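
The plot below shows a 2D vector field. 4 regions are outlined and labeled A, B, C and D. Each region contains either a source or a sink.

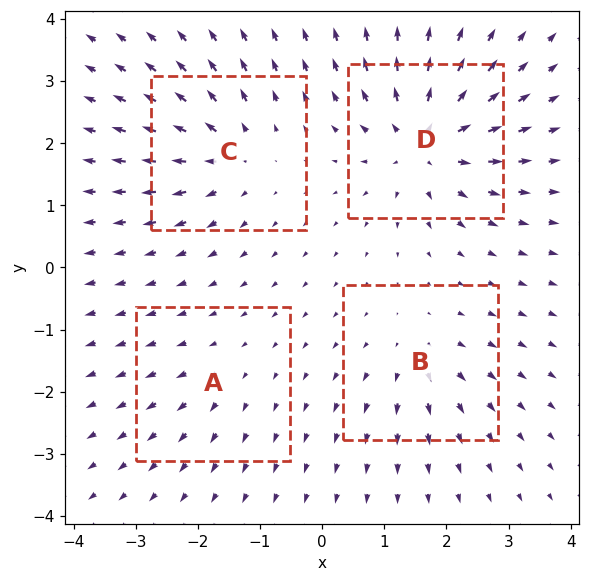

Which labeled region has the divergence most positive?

D

Divergence at each region's feature centre — A: about +2, B: about +4, C: about +6, D: about +9. Region D is most positive.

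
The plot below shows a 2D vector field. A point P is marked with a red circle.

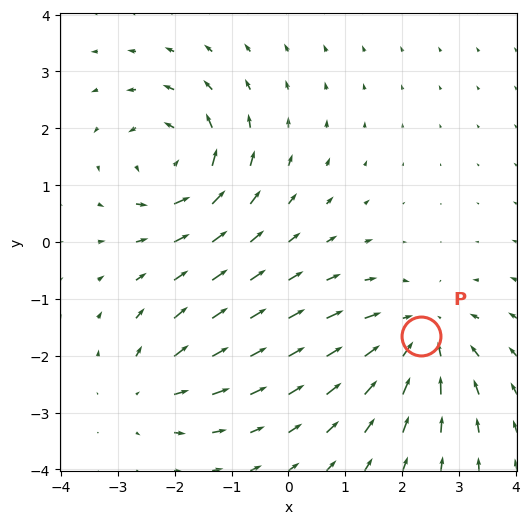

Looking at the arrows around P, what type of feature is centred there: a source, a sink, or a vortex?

At P (2.3, -1.6) the arrows converge inward. Divergence about -4, curl ≈0 — negative divergence with near-zero curl is a sink.

sink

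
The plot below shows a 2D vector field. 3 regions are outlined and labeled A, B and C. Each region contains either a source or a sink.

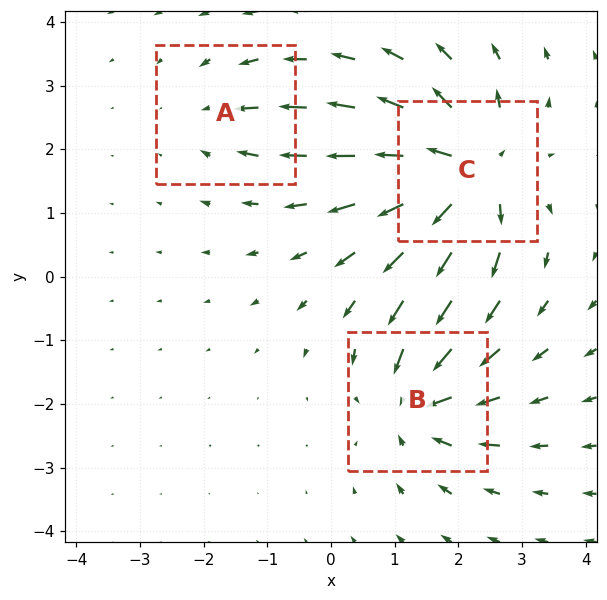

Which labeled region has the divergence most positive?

C

Divergence at each region's feature centre — A: about -2, B: about -4, C: about +6. Region C is most positive.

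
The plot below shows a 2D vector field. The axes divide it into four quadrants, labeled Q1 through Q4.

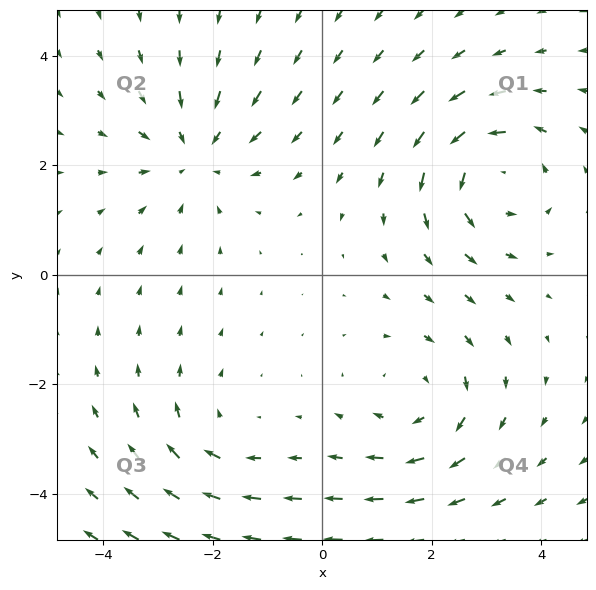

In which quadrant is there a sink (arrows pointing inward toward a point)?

Q2

The sink sits at approximately (-2.3, 2.2), which lies in quadrant Q2. The divergence there is about -3, negative as expected for a sink.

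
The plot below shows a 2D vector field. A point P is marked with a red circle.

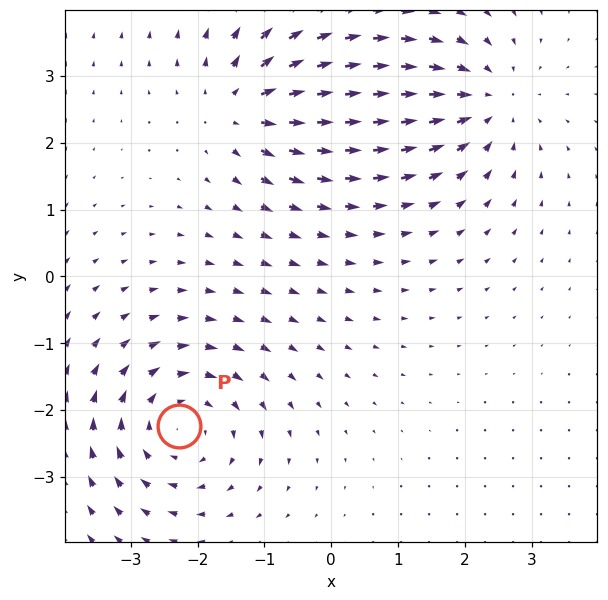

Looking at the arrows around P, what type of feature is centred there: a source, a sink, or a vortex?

At P (-2.3, -2.2) the arrows circulate clockwise. Divergence ≈0, curl about -3 — near-zero divergence with nonzero curl is a vortex.

vortex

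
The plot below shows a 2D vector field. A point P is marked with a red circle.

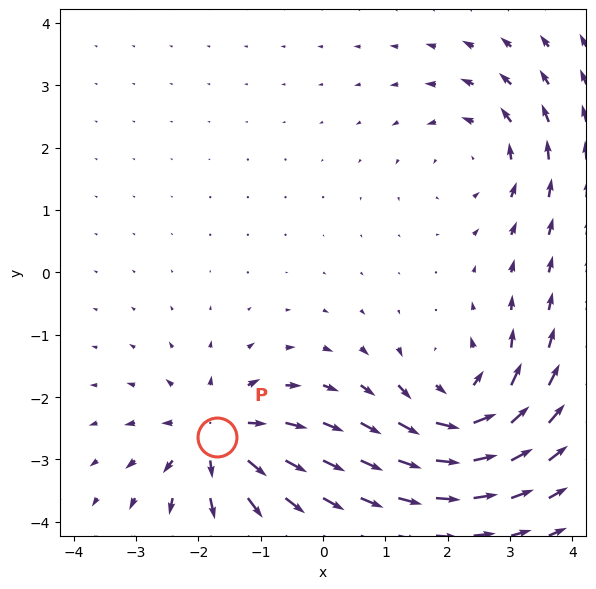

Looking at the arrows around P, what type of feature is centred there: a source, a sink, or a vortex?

source

At P (-1.7, -2.6) the arrows spread outward. Divergence about +6, curl ≈0 — positive divergence with near-zero curl is a source.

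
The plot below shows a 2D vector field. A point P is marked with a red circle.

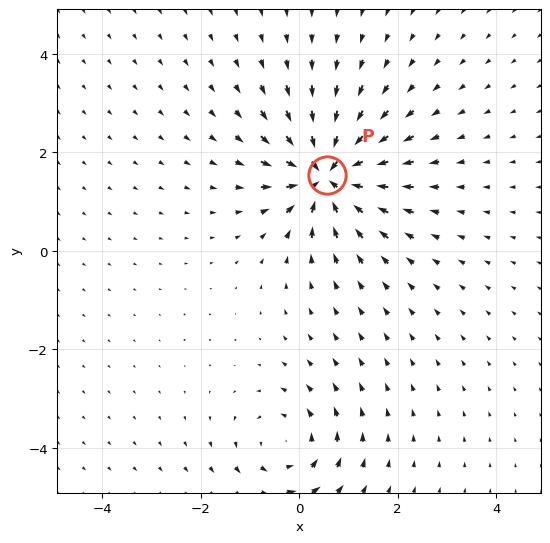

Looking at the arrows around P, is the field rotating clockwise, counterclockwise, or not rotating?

Near P at (0.6, 1.5) the arrows show no circulation. The curl there is ≈0.

not rotating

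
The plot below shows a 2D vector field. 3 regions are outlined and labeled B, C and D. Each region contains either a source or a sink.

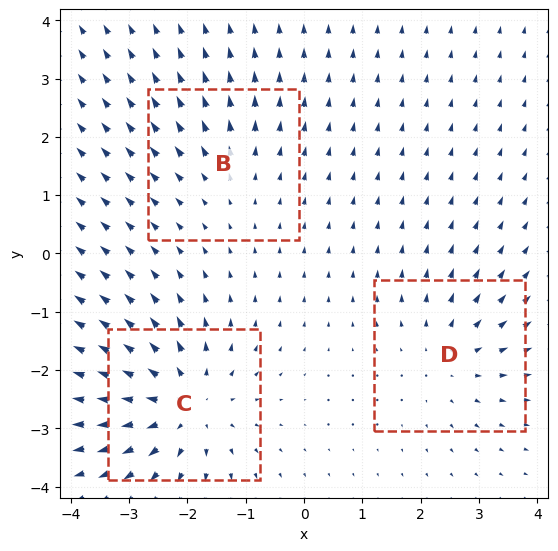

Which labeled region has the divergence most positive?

C

Divergence at each region's feature centre — B: about +2, C: about +5, D: about +3. Region C is most positive.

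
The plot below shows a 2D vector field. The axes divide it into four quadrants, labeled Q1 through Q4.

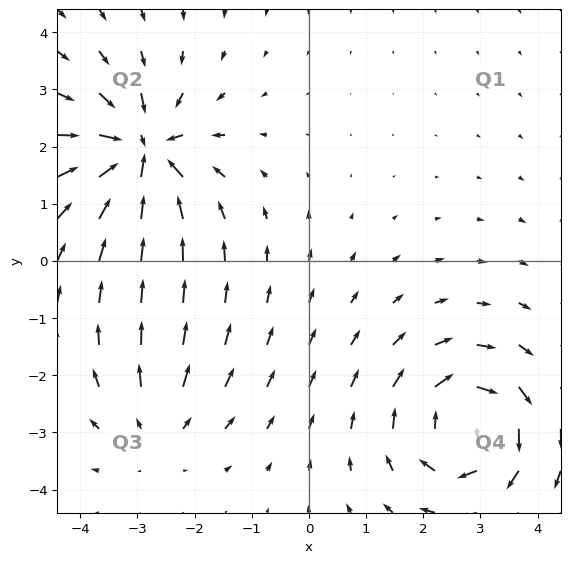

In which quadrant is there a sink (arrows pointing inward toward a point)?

The sink sits at approximately (-2.9, 1.9), which lies in quadrant Q2. The divergence there is about -7, negative as expected for a sink.

Q2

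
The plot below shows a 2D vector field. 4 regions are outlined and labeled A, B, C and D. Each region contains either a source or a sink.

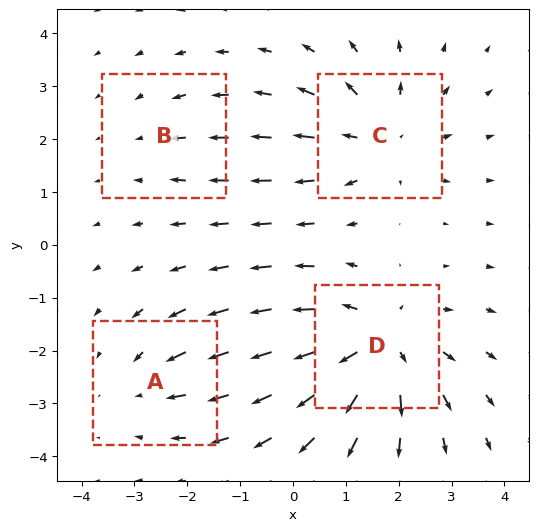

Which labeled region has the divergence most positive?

Divergence at each region's feature centre — A: about -3, B: about -2, C: about +4, D: about +6. Region D is most positive.

D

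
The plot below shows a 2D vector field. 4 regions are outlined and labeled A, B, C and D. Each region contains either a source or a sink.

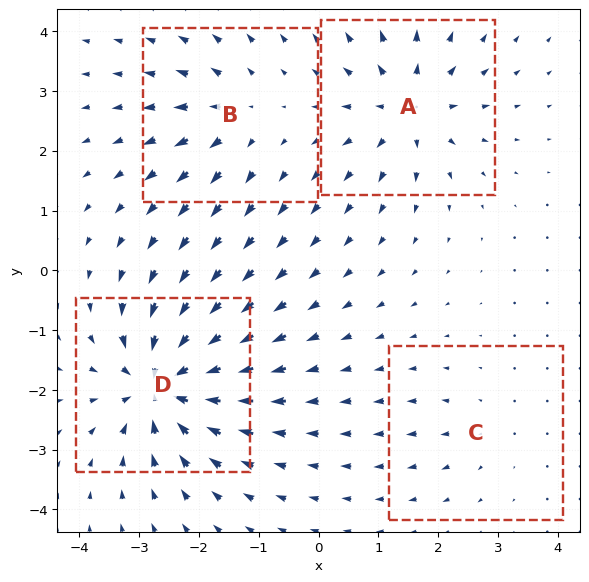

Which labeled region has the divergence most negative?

Divergence at each region's feature centre — A: about +6, B: about +4, C: about +2, D: about -9. Region D is most negative.

D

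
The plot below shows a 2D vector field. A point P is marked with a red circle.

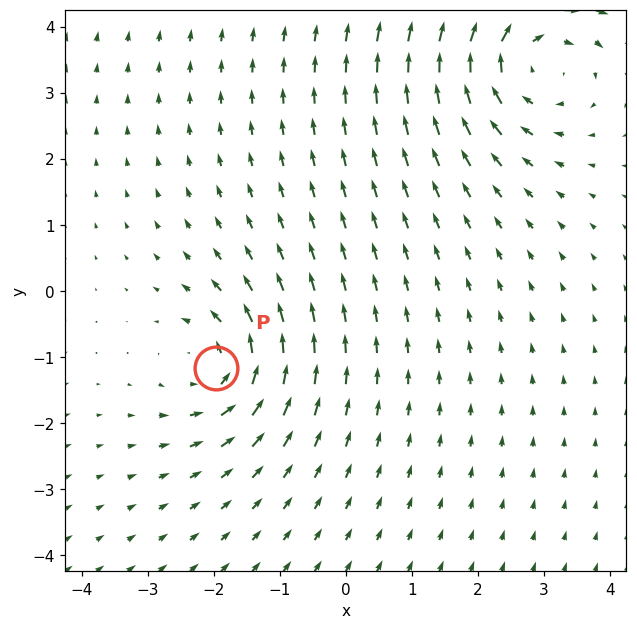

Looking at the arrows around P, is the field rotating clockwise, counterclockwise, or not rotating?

counterclockwise

Near P at (-2.0, -1.2) the arrows circulate counterclockwise. The curl (z-component) there is about +4; positive curl means counterclockwise rotation.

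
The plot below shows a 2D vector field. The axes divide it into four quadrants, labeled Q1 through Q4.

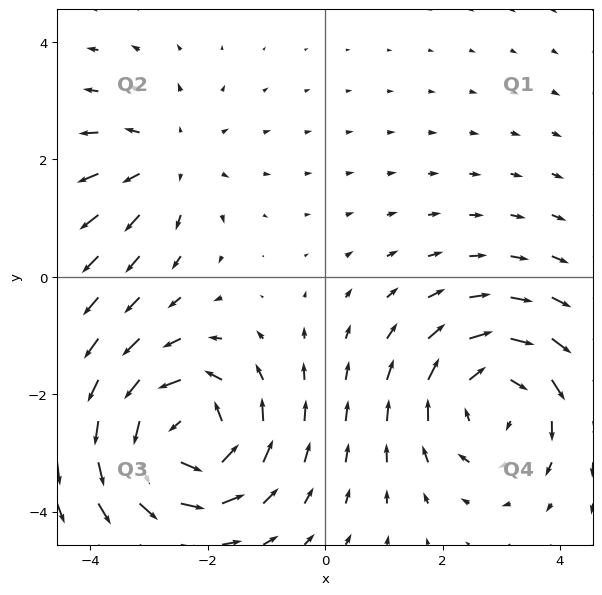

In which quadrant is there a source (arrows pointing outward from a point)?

Q2

The source sits at approximately (-2.7, 2.0), which lies in quadrant Q2. The divergence there is about +2, positive as expected for a source.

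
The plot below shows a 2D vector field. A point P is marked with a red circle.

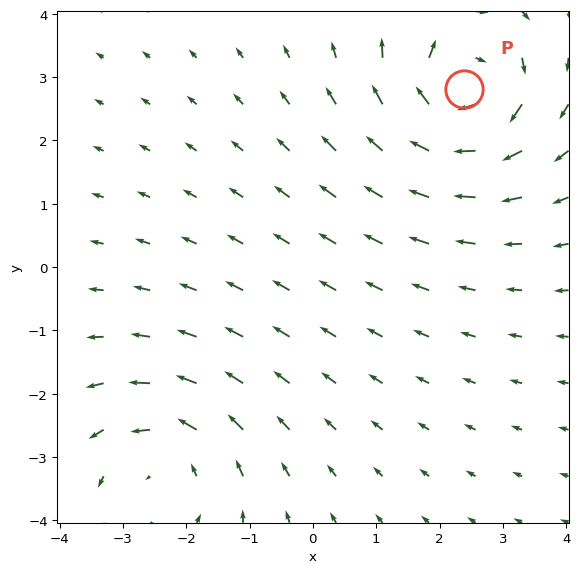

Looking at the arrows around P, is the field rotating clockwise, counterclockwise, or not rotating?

clockwise

Near P at (2.4, 2.8) the arrows circulate clockwise. The curl (z-component) there is about -5; negative curl means clockwise rotation.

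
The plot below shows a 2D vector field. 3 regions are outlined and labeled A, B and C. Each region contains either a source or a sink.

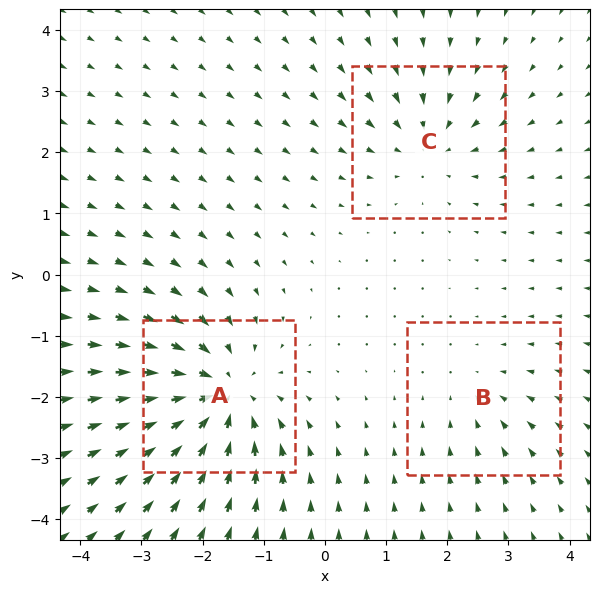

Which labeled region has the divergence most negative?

Divergence at each region's feature centre — A: about -5, B: about -2, C: about -3. Region A is most negative.

A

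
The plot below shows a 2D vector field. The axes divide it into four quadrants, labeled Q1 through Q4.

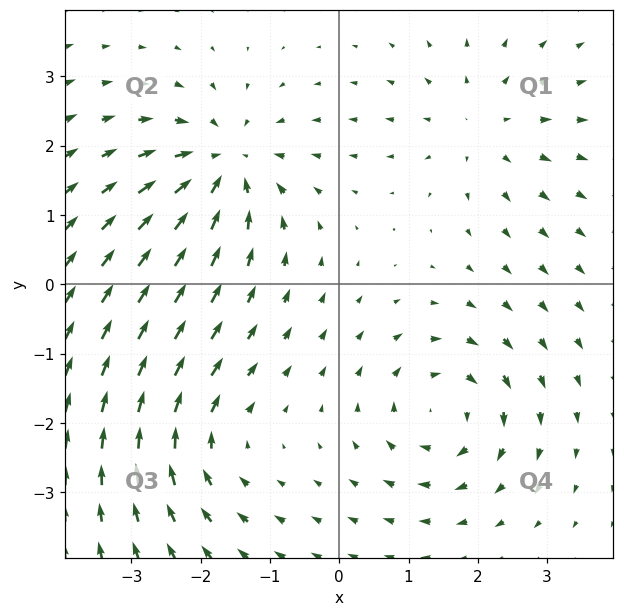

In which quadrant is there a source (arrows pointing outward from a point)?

The source sits at approximately (2.1, 2.3), which lies in quadrant Q1. The divergence there is about +3, positive as expected for a source.

Q1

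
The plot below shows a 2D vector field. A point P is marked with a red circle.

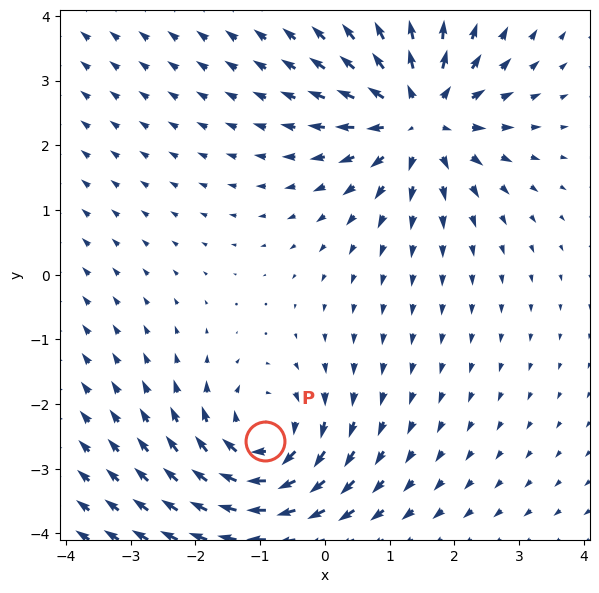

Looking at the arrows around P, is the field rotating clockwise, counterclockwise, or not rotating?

clockwise

Near P at (-0.9, -2.6) the arrows circulate clockwise. The curl (z-component) there is about -3; negative curl means clockwise rotation.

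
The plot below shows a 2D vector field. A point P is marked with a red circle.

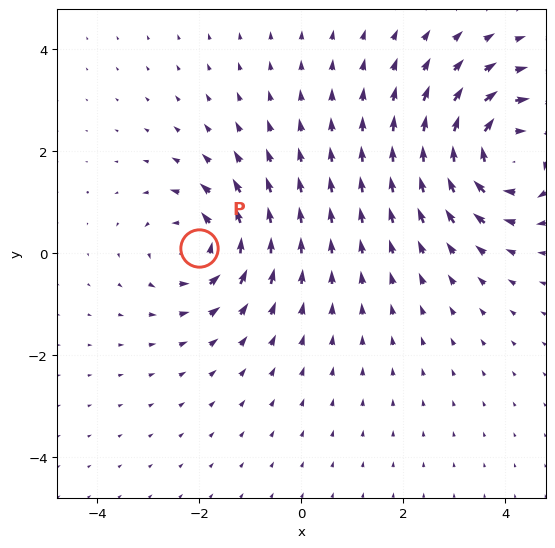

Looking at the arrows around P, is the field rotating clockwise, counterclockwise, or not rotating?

counterclockwise

Near P at (-2.0, 0.1) the arrows circulate counterclockwise. The curl (z-component) there is about +4; positive curl means counterclockwise rotation.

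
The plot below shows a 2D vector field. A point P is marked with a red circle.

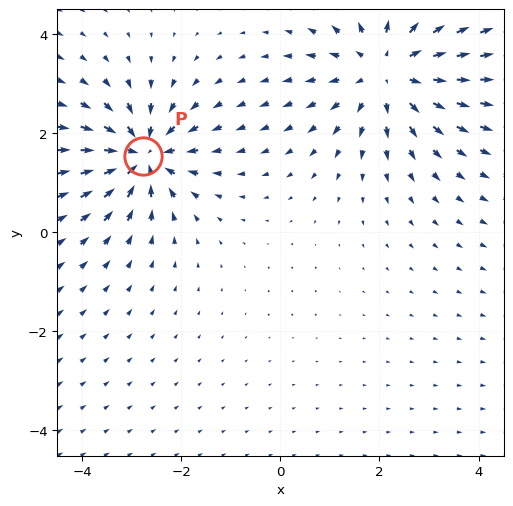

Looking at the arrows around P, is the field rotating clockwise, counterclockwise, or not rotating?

Near P at (-2.8, 1.5) the arrows show no circulation. The curl there is ≈0.

not rotating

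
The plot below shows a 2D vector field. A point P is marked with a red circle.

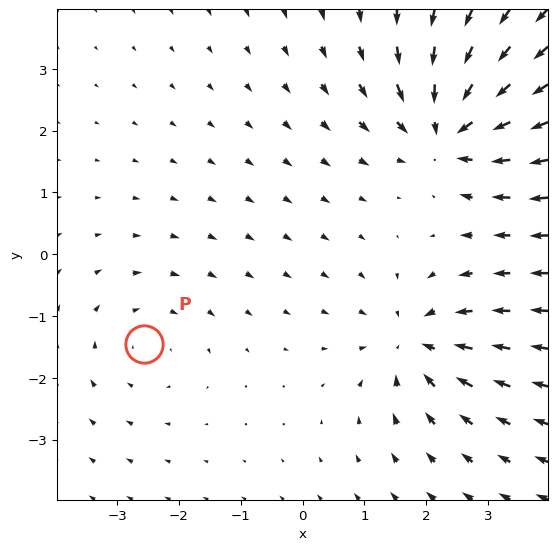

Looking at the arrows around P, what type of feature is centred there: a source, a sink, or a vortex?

At P (-2.6, -1.4) the arrows circulate clockwise. Divergence ≈0, curl about -2 — near-zero divergence with nonzero curl is a vortex.

vortex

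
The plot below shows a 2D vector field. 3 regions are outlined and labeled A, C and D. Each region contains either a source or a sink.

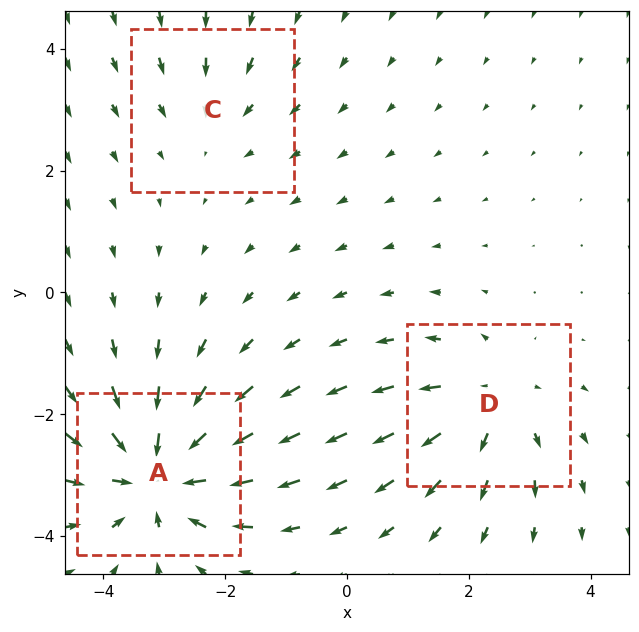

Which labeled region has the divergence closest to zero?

Divergence at each region's feature centre — A: about -5, C: about -2, D: about +3. Region C is closest to zero.

C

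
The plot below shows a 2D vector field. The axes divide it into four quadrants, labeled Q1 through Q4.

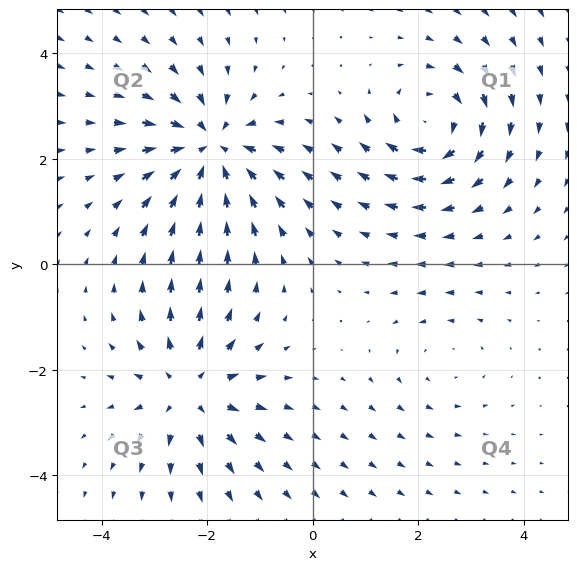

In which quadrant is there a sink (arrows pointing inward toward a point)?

The sink sits at approximately (-1.9, 2.2), which lies in quadrant Q2. The divergence there is about -6, negative as expected for a sink.

Q2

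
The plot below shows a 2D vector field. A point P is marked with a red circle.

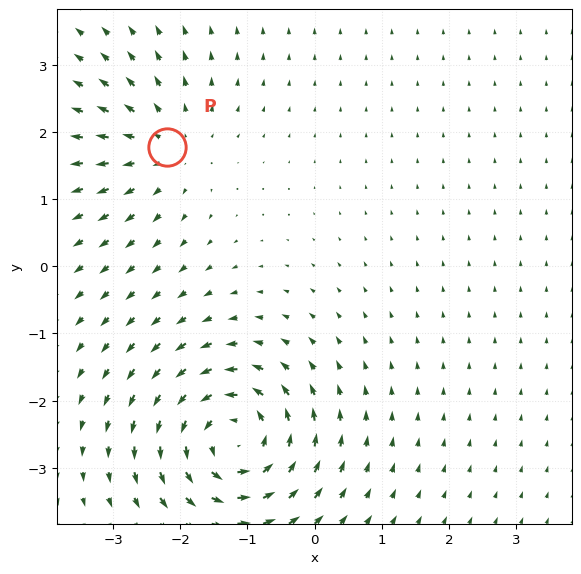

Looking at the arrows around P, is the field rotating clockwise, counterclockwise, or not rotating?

Near P at (-2.2, 1.8) the arrows show no circulation. The curl there is ≈0.

not rotating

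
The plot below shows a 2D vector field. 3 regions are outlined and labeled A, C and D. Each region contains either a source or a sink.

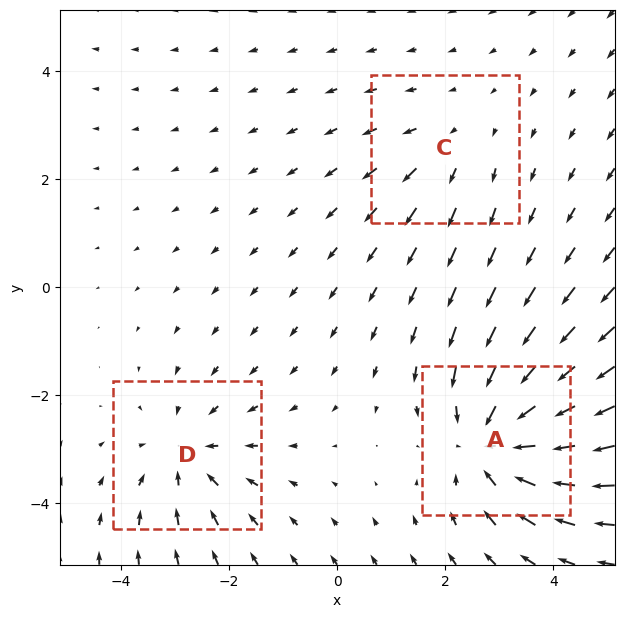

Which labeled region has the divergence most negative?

A

Divergence at each region's feature centre — A: about -5, C: about +2, D: about -3. Region A is most negative.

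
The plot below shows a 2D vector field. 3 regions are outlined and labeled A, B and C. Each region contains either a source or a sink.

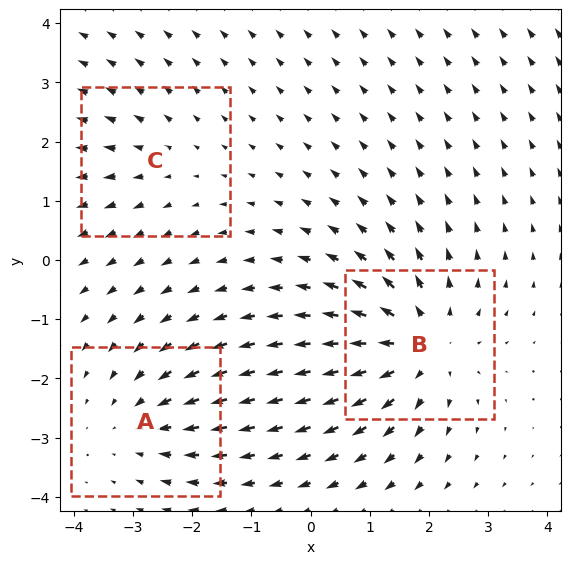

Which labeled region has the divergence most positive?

B

Divergence at each region's feature centre — A: about -3, B: about +4, C: about +2. Region B is most positive.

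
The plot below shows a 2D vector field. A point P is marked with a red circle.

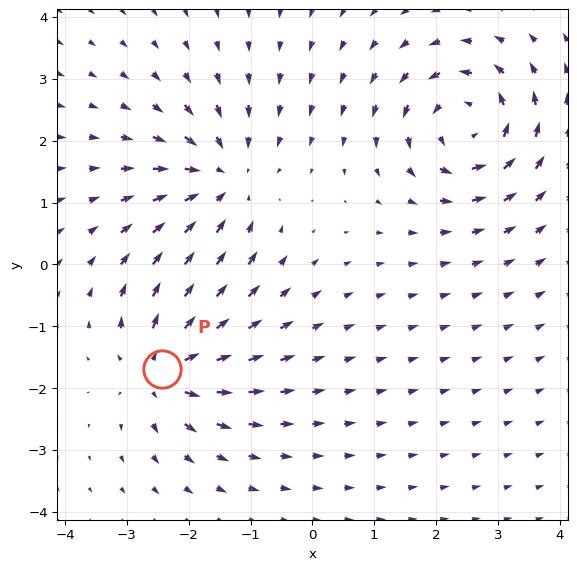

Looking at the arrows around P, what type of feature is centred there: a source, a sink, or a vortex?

At P (-2.4, -1.7) the arrows spread outward. Divergence about +6, curl ≈0 — positive divergence with near-zero curl is a source.

source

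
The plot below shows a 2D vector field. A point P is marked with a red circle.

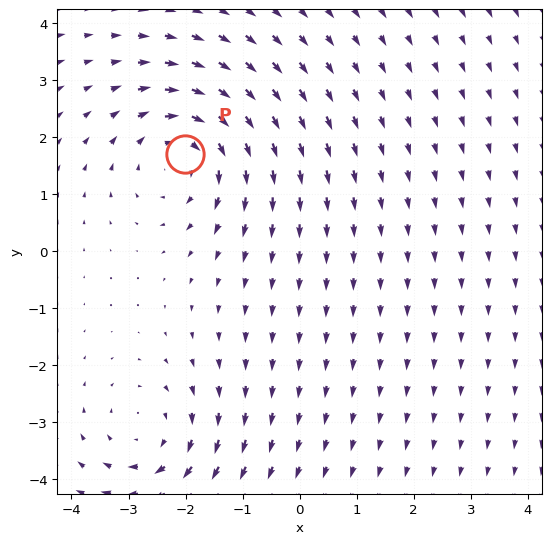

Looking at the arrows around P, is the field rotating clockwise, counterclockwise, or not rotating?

clockwise

Near P at (-2.0, 1.7) the arrows circulate clockwise. The curl (z-component) there is about -4; negative curl means clockwise rotation.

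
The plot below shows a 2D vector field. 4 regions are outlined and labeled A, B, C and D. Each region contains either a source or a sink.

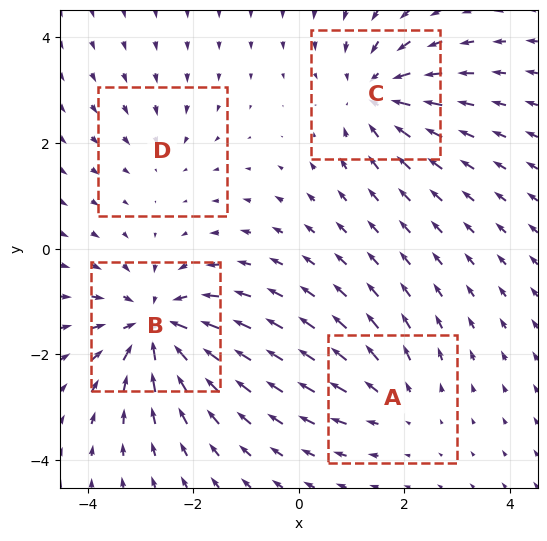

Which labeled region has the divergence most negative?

B

Divergence at each region's feature centre — A: about +3, B: about -7, C: about -5, D: about -2. Region B is most negative.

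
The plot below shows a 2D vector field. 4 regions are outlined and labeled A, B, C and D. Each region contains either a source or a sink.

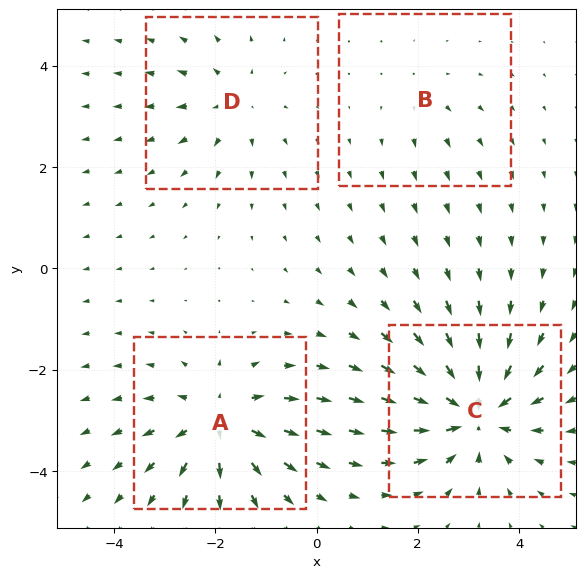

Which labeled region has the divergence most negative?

Divergence at each region's feature centre — A: about +6, B: about +2, C: about -7, D: about +3. Region C is most negative.

C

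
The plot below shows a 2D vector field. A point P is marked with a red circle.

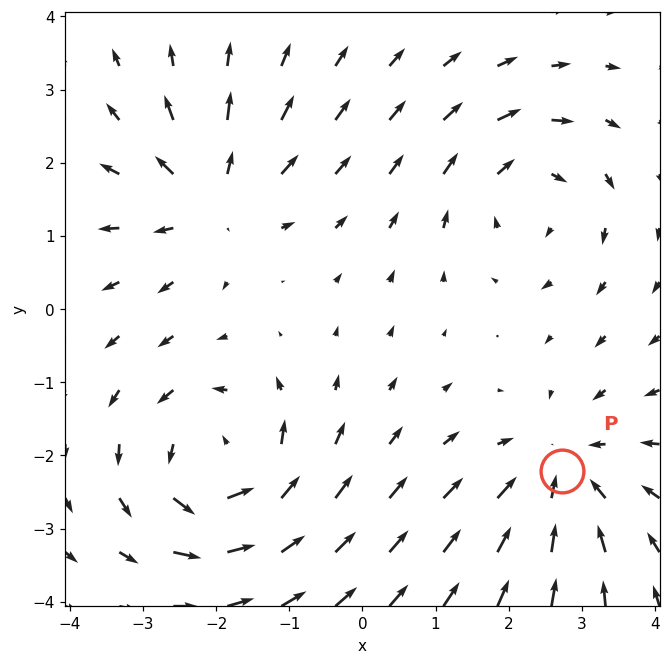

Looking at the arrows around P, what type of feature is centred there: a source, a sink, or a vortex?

sink

At P (2.7, -2.2) the arrows converge inward. Divergence about -4, curl ≈0 — negative divergence with near-zero curl is a sink.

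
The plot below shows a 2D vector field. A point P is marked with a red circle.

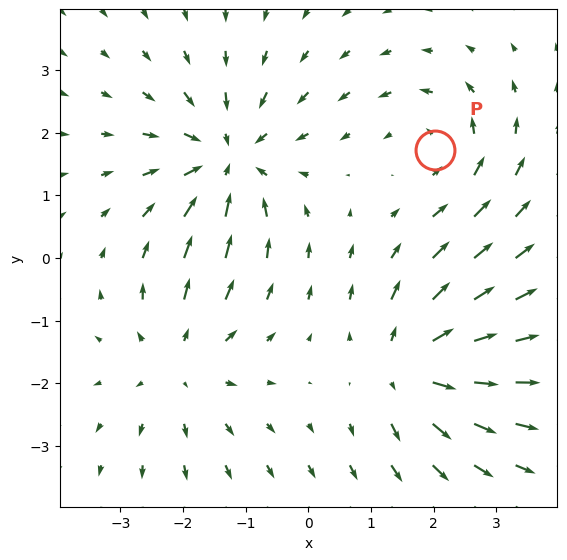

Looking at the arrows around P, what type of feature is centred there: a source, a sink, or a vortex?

At P (2.0, 1.7) the arrows circulate counterclockwise. Divergence ≈0, curl about +3 — near-zero divergence with nonzero curl is a vortex.

vortex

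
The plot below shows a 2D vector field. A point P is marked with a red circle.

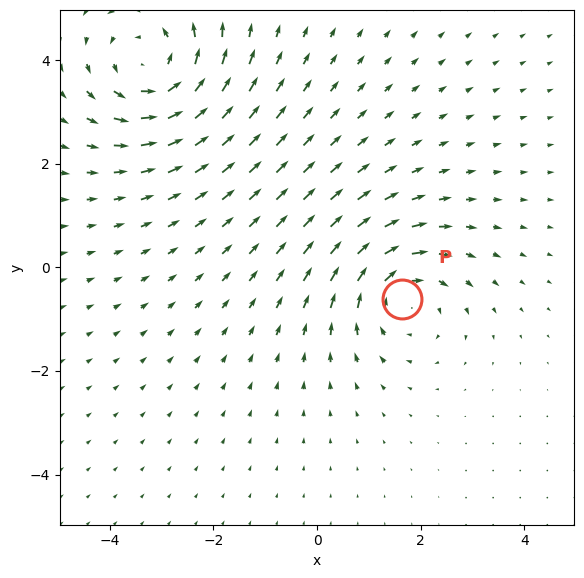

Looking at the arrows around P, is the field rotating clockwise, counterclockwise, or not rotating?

Near P at (1.6, -0.6) the arrows circulate clockwise. The curl (z-component) there is about -4; negative curl means clockwise rotation.

clockwise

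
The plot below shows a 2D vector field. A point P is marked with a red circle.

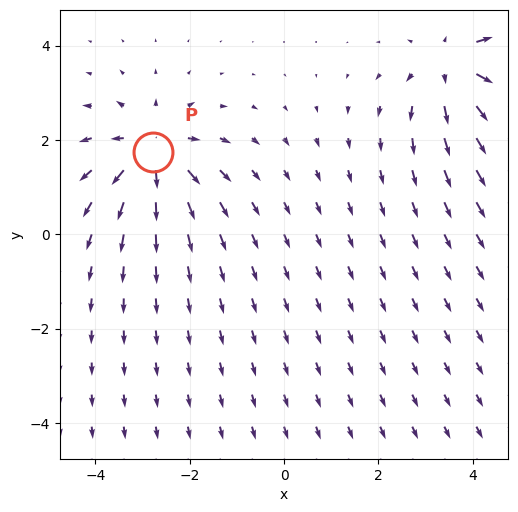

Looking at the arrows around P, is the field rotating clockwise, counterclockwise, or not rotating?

not rotating

Near P at (-2.8, 1.7) the arrows show no circulation. The curl there is ≈0.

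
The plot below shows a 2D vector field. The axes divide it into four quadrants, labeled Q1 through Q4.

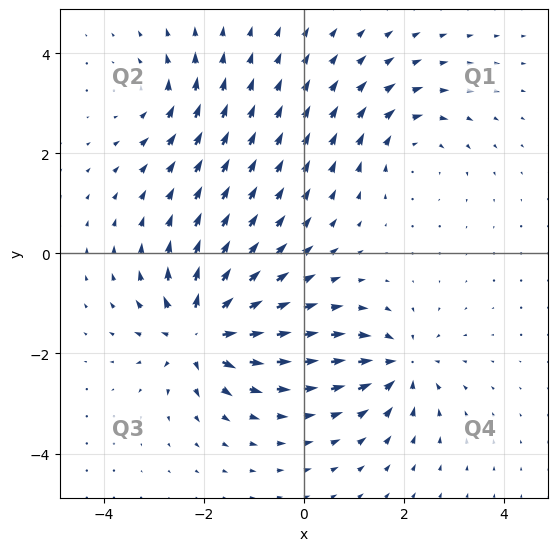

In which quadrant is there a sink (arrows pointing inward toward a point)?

The sink sits at approximately (1.9, -2.2), which lies in quadrant Q4. The divergence there is about -5, negative as expected for a sink.

Q4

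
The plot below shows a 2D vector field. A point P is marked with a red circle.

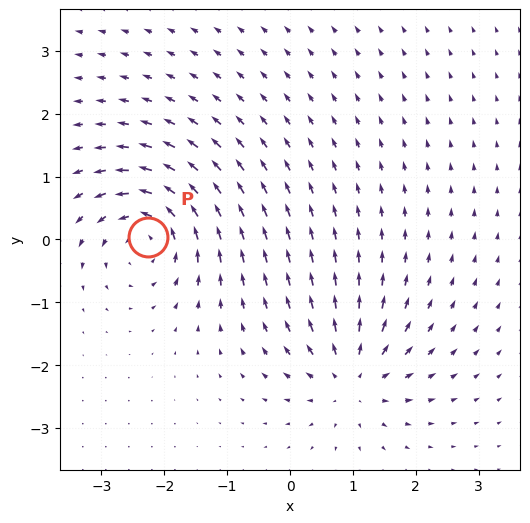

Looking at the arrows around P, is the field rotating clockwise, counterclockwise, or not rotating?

Near P at (-2.3, 0.0) the arrows circulate counterclockwise. The curl (z-component) there is about +7; positive curl means counterclockwise rotation.

counterclockwise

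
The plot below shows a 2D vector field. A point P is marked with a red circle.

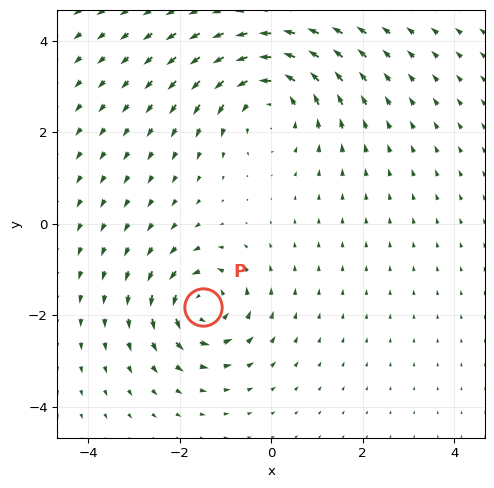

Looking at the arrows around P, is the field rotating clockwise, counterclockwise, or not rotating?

counterclockwise

Near P at (-1.5, -1.8) the arrows circulate counterclockwise. The curl (z-component) there is about +5; positive curl means counterclockwise rotation.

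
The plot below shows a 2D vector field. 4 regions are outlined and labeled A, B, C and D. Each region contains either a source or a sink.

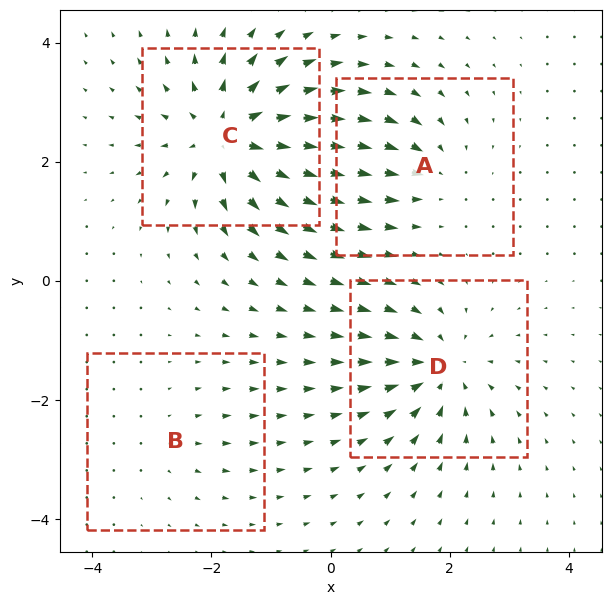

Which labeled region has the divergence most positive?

C

Divergence at each region's feature centre — A: about -4, B: about +2, C: about +8, D: about -6. Region C is most positive.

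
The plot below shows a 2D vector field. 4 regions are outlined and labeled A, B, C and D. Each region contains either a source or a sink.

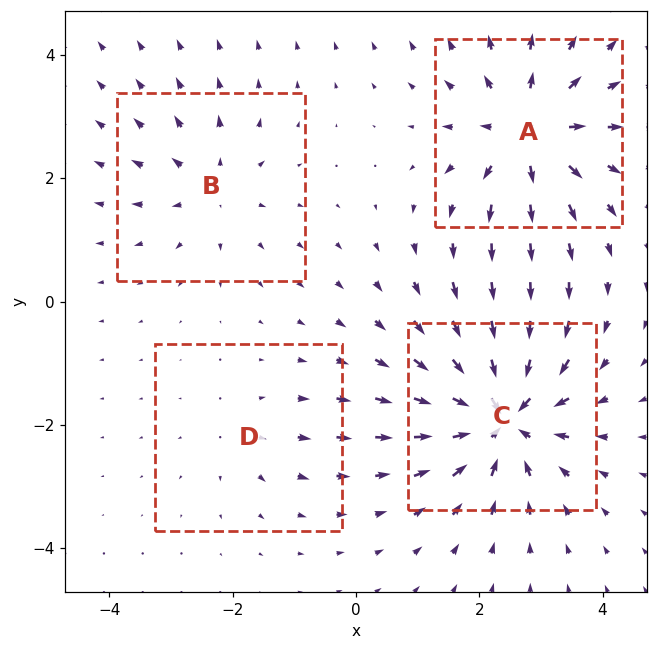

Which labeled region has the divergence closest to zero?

D

Divergence at each region's feature centre — A: about +6, B: about +4, C: about -8, D: about +2. Region D is closest to zero.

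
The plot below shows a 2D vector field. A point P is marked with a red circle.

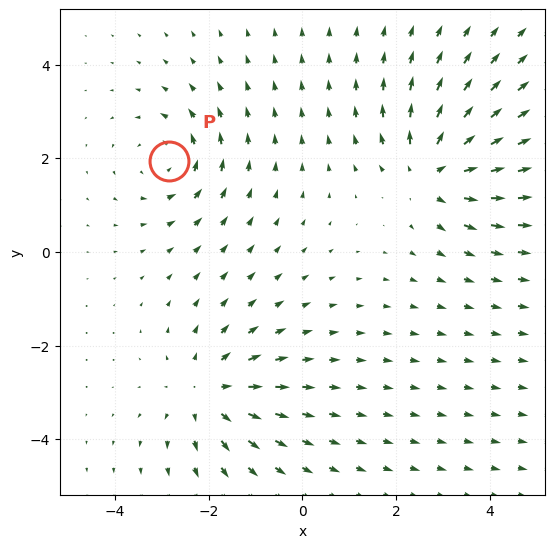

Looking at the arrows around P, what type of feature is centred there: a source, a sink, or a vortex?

At P (-2.9, 1.9) the arrows circulate counterclockwise. Divergence ≈0, curl about +4 — near-zero divergence with nonzero curl is a vortex.

vortex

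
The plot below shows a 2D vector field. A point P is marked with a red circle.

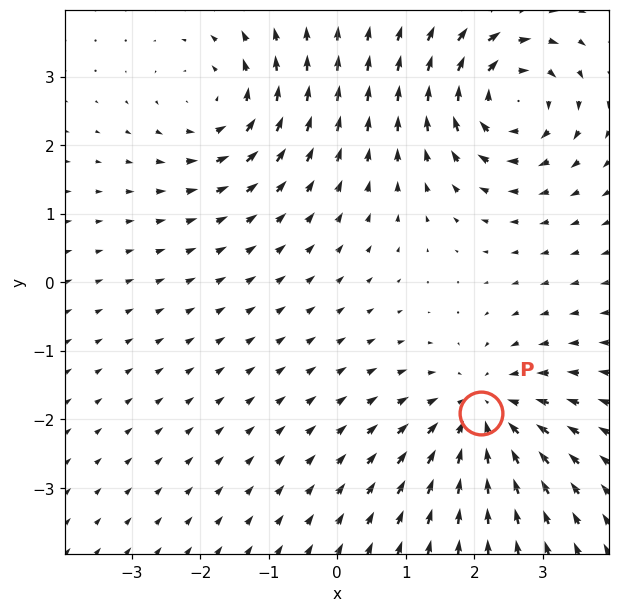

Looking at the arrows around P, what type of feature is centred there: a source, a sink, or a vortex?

sink

At P (2.1, -1.9) the arrows converge inward. Divergence about -4, curl ≈0 — negative divergence with near-zero curl is a sink.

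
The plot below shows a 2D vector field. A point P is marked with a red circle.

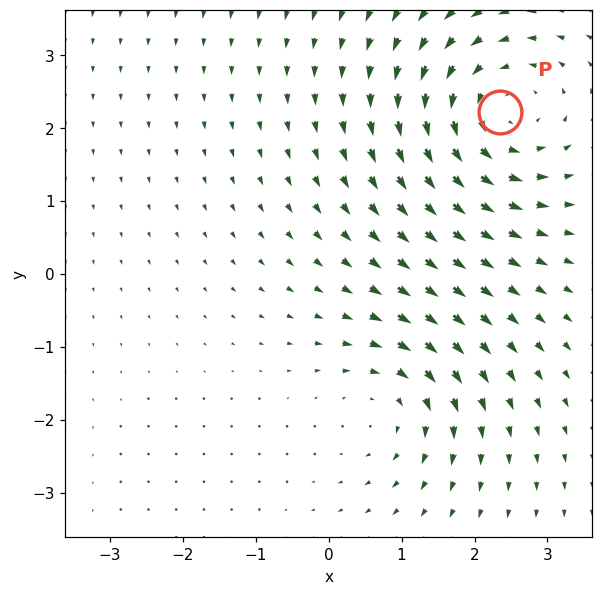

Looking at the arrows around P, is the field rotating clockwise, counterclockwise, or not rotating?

Near P at (2.4, 2.2) the arrows circulate counterclockwise. The curl (z-component) there is about +4; positive curl means counterclockwise rotation.

counterclockwise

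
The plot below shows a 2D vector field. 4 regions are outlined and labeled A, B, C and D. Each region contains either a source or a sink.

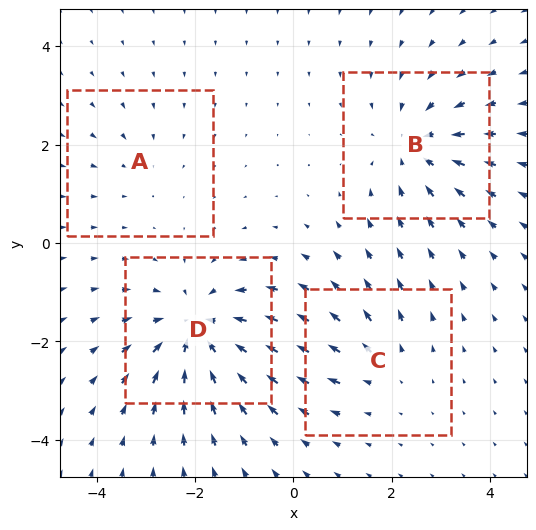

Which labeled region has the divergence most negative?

D

Divergence at each region's feature centre — A: about -2, B: about -5, C: about +3, D: about -7. Region D is most negative.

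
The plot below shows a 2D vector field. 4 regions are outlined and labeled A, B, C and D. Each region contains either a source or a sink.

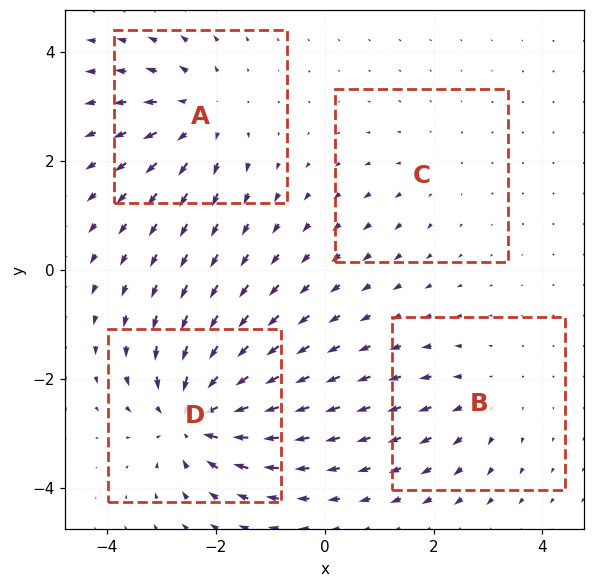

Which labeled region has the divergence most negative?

Divergence at each region's feature centre — A: about +5, B: about +3, C: about +2, D: about -8. Region D is most negative.

D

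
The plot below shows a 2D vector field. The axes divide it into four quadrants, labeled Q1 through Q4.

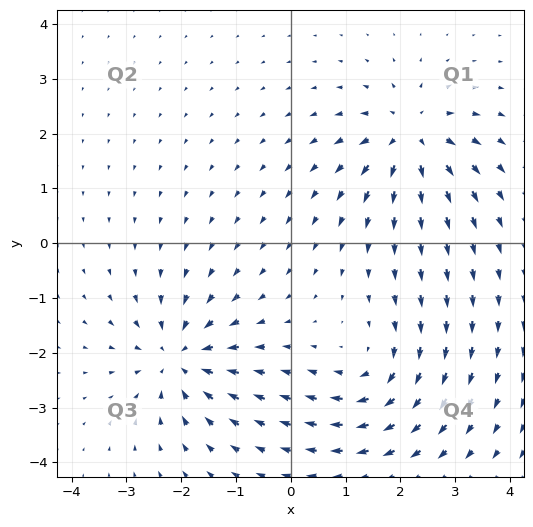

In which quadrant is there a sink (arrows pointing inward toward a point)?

The sink sits at approximately (-2.0, -2.1), which lies in quadrant Q3. The divergence there is about -6, negative as expected for a sink.

Q3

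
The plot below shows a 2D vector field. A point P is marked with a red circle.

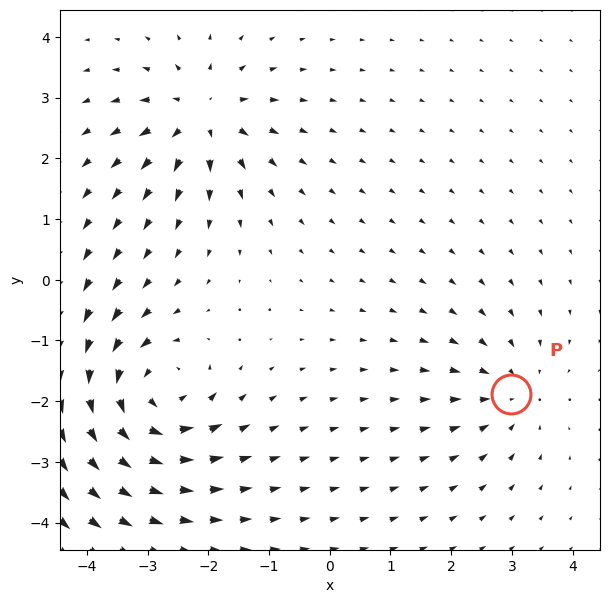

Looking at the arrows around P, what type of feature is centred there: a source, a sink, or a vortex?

sink

At P (3.0, -1.9) the arrows converge inward. Divergence about -3, curl ≈0 — negative divergence with near-zero curl is a sink.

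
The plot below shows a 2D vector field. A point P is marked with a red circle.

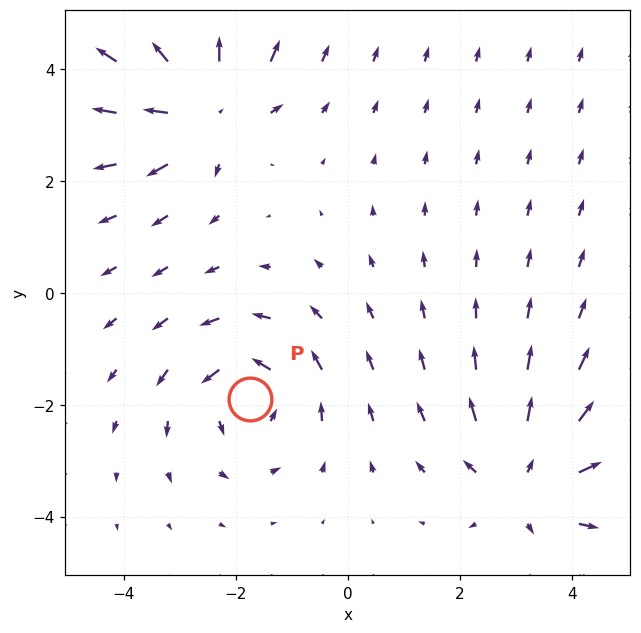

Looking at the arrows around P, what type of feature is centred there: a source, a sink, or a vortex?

vortex

At P (-1.7, -1.9) the arrows circulate counterclockwise. Divergence ≈0, curl about +4 — near-zero divergence with nonzero curl is a vortex.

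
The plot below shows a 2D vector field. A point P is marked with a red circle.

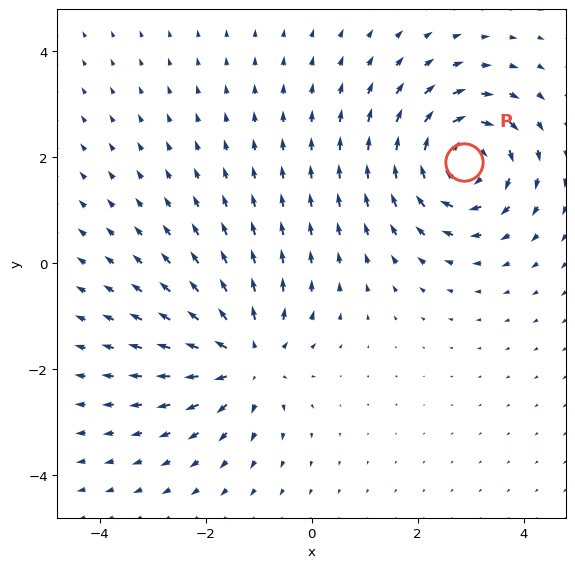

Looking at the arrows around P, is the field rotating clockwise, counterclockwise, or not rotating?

clockwise

Near P at (2.9, 1.9) the arrows circulate clockwise. The curl (z-component) there is about -5; negative curl means clockwise rotation.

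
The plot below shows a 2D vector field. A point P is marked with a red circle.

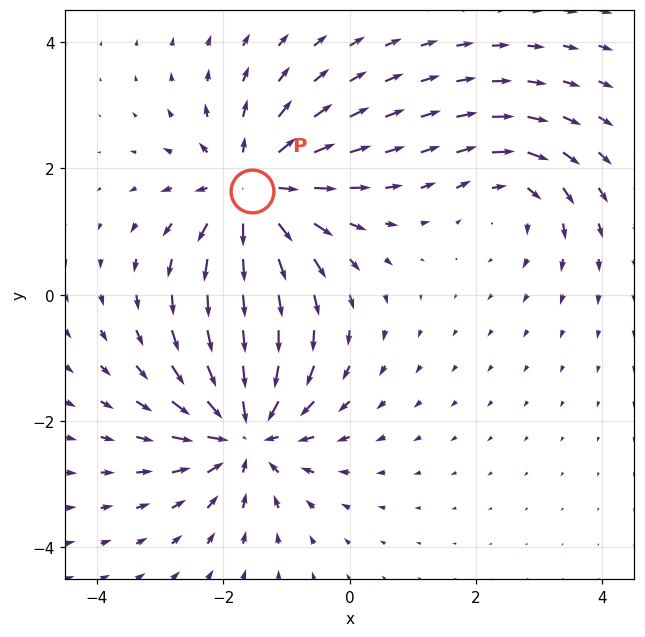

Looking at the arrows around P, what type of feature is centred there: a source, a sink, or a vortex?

source

At P (-1.5, 1.6) the arrows spread outward. Divergence about +5, curl ≈0 — positive divergence with near-zero curl is a source.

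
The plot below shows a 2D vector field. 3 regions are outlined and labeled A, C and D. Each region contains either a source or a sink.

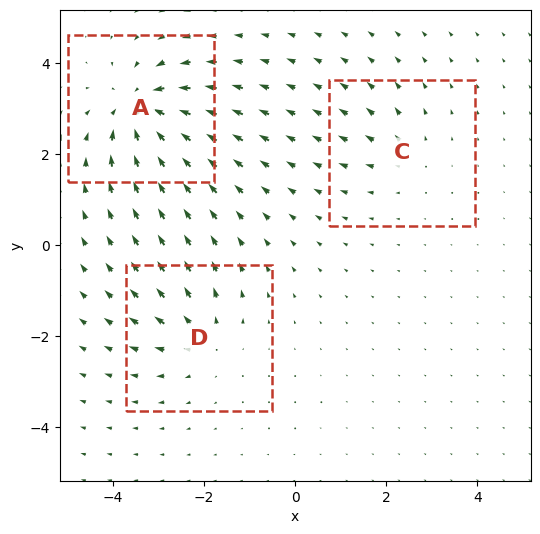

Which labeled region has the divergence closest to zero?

C

Divergence at each region's feature centre — A: about -5, C: about +2, D: about +3. Region C is closest to zero.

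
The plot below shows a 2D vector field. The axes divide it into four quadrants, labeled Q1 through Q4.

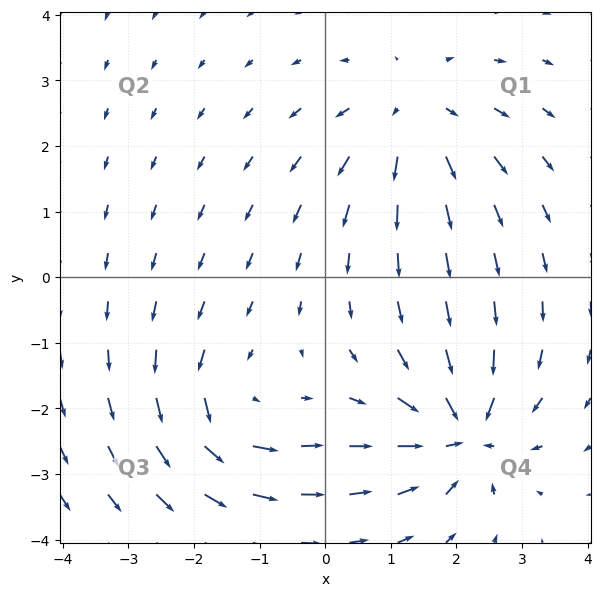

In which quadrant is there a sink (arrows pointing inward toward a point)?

The sink sits at approximately (2.1, -2.4), which lies in quadrant Q4. The divergence there is about -6, negative as expected for a sink.

Q4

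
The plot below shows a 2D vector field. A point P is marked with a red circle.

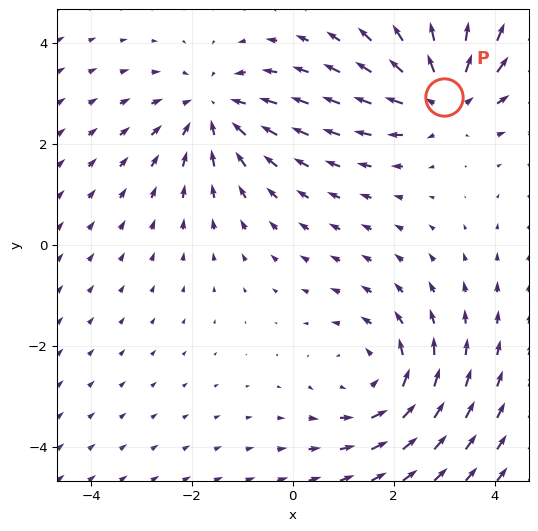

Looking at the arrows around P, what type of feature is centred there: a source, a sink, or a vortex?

At P (3.0, 2.9) the arrows spread outward. Divergence about +4, curl ≈0 — positive divergence with near-zero curl is a source.

source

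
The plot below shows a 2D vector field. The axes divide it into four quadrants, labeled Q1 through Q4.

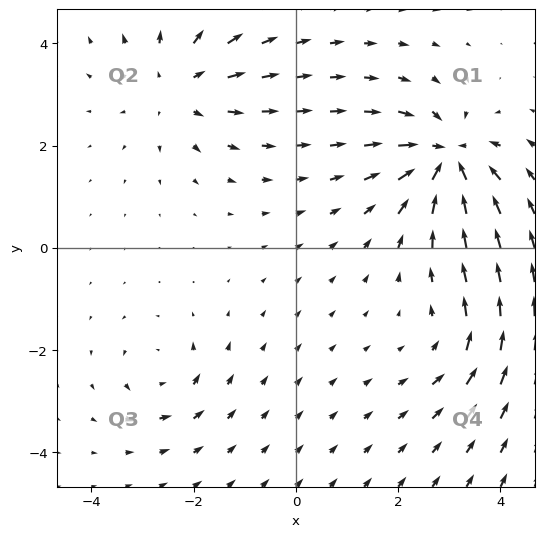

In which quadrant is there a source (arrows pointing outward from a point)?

Q2

The source sits at approximately (-2.3, 3.2), which lies in quadrant Q2. The divergence there is about +4, positive as expected for a source.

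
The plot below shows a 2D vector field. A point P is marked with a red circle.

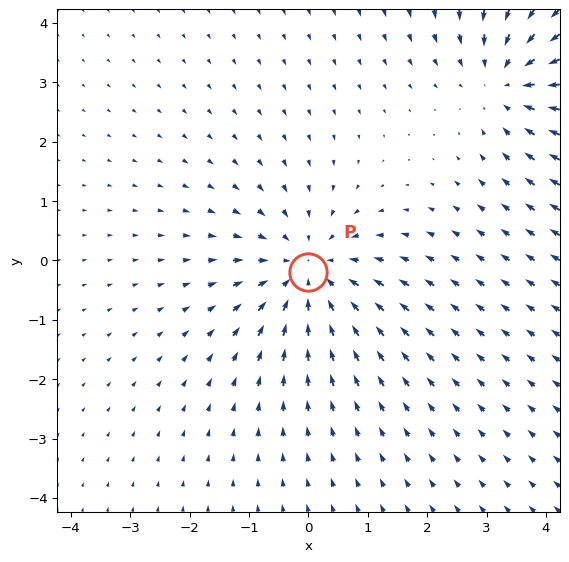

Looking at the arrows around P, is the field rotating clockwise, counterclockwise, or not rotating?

Near P at (-0.0, -0.2) the arrows show no circulation. The curl there is ≈0.

not rotating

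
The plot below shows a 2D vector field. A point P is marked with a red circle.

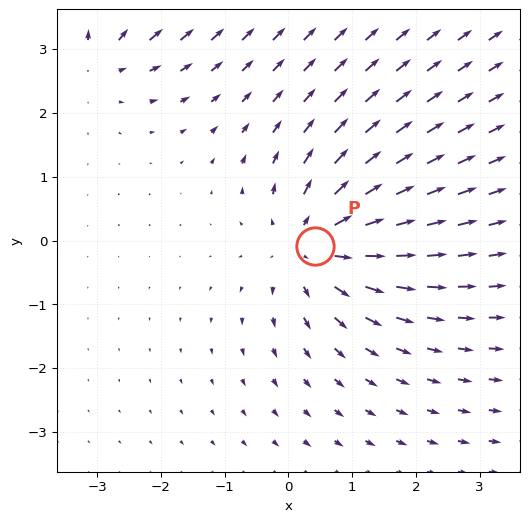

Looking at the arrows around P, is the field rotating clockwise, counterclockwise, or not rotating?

Near P at (0.4, -0.1) the arrows show no circulation. The curl there is ≈0.

not rotating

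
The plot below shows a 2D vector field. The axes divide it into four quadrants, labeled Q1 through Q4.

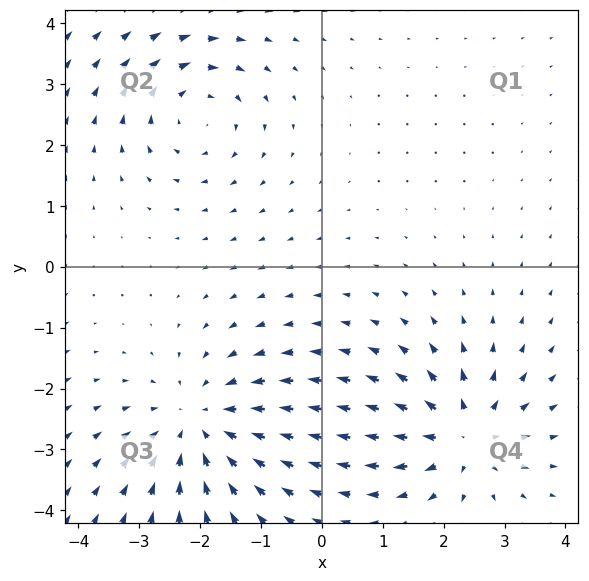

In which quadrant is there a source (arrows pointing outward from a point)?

The source sits at approximately (2.3, -2.8), which lies in quadrant Q4. The divergence there is about +4, positive as expected for a source.

Q4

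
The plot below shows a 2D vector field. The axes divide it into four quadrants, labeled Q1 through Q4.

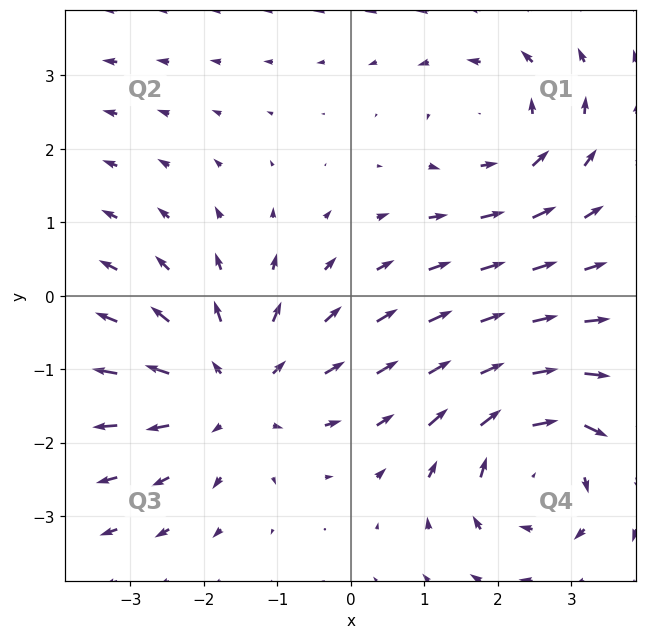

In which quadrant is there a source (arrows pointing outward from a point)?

The source sits at approximately (-1.6, -1.3), which lies in quadrant Q3. The divergence there is about +3, positive as expected for a source.

Q3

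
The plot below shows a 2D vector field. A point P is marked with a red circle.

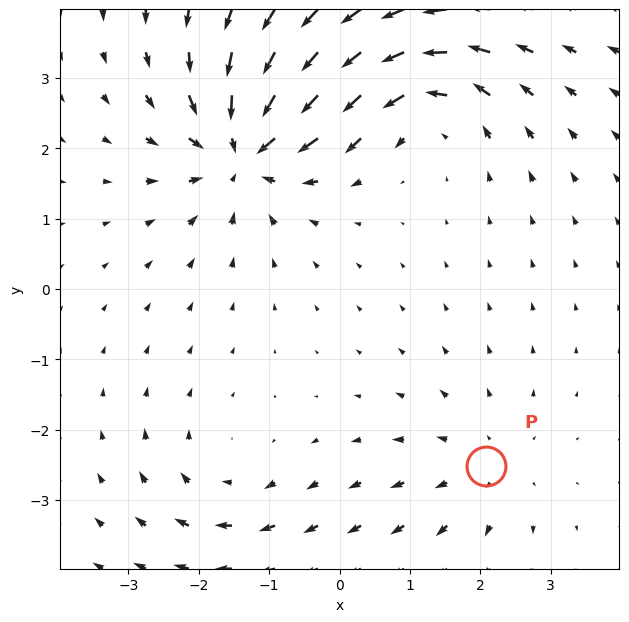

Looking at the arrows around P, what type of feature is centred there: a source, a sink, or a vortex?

source

At P (2.1, -2.5) the arrows spread outward. Divergence about +2, curl ≈0 — positive divergence with near-zero curl is a source.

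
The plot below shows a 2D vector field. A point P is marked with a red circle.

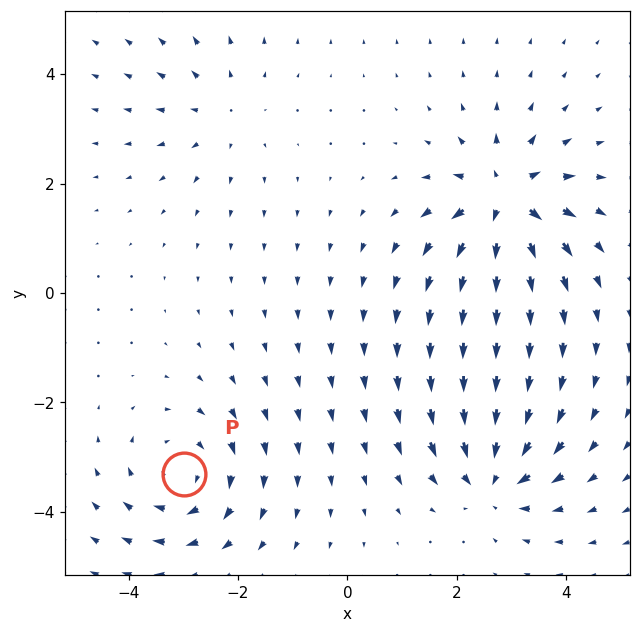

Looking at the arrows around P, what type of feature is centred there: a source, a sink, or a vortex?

vortex

At P (-3.0, -3.3) the arrows circulate clockwise. Divergence ≈0, curl about -4 — near-zero divergence with nonzero curl is a vortex.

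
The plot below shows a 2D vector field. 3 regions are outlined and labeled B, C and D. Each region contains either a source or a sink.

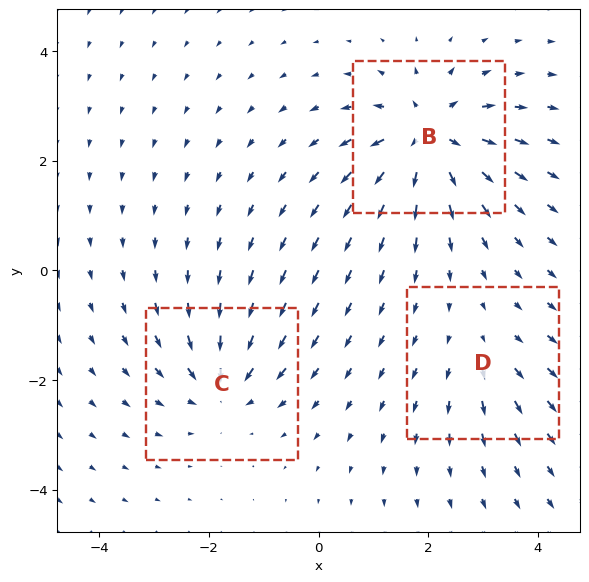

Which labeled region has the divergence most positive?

Divergence at each region's feature centre — B: about +6, C: about -4, D: about +2. Region B is most positive.

B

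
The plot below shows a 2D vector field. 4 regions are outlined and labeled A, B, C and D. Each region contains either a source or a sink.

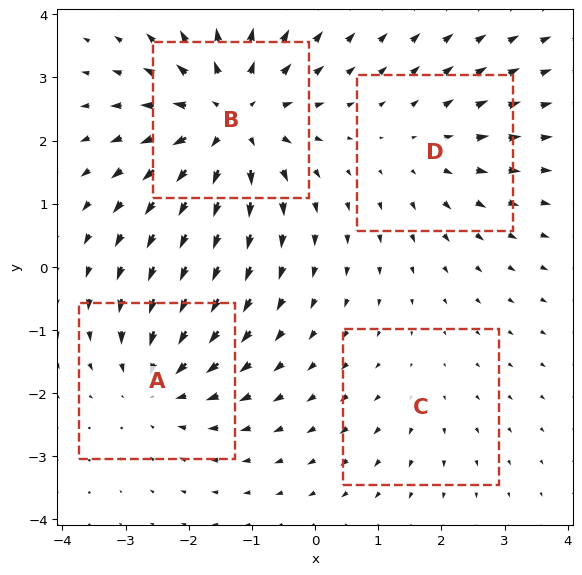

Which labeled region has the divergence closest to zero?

C

Divergence at each region's feature centre — A: about -4, B: about +7, C: about +2, D: about +3. Region C is closest to zero.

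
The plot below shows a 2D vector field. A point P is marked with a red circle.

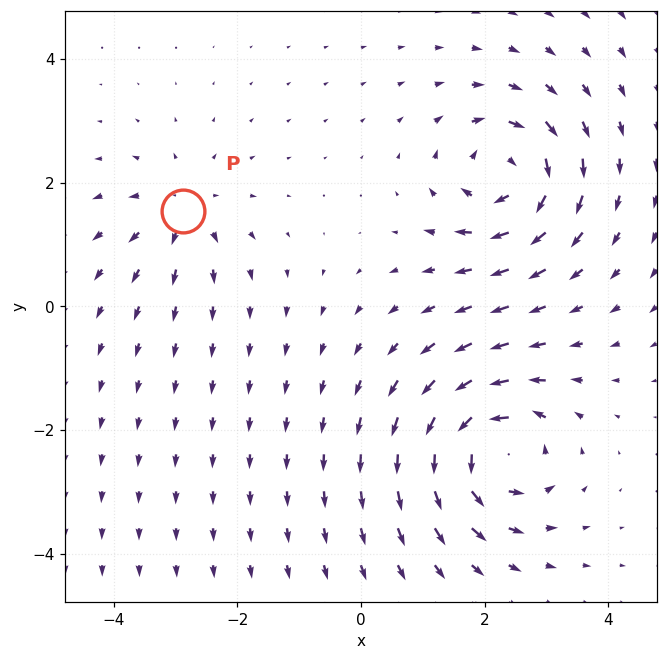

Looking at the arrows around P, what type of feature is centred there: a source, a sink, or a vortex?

source

At P (-2.9, 1.5) the arrows spread outward. Divergence about +4, curl ≈0 — positive divergence with near-zero curl is a source.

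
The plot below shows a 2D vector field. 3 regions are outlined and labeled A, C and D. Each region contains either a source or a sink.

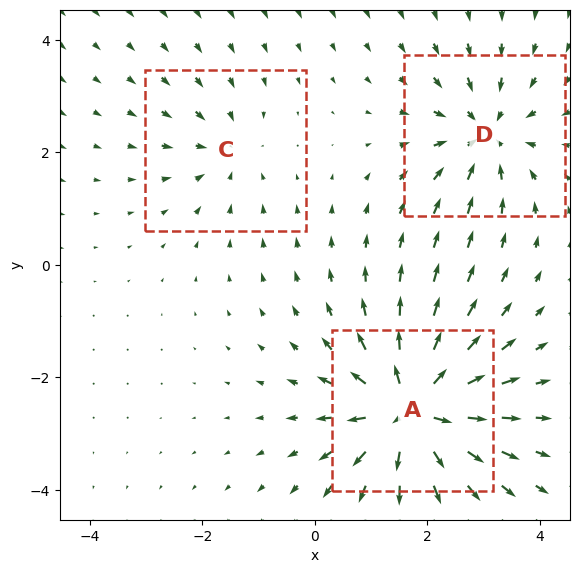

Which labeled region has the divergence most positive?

A

Divergence at each region's feature centre — A: about +6, C: about -2, D: about -4. Region A is most positive.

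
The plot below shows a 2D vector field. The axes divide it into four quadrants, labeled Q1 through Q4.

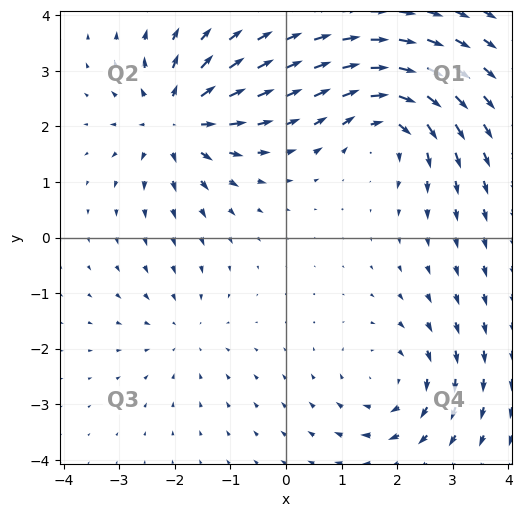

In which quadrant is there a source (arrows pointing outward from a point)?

The source sits at approximately (-2.0, 2.1), which lies in quadrant Q2. The divergence there is about +6, positive as expected for a source.

Q2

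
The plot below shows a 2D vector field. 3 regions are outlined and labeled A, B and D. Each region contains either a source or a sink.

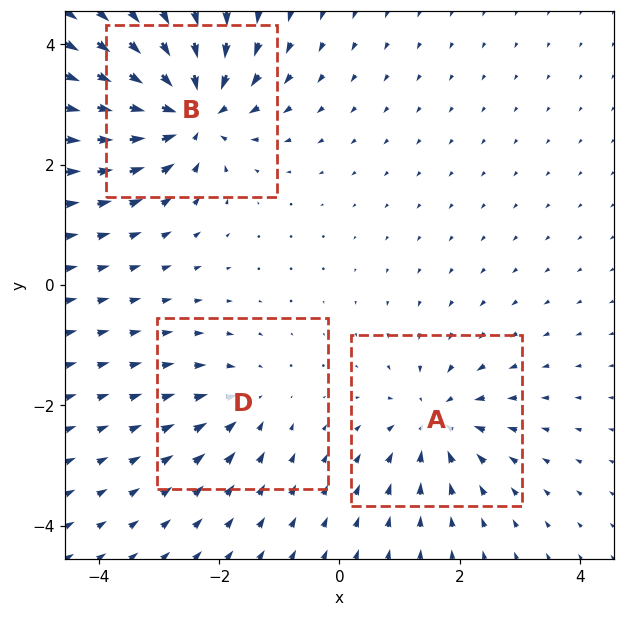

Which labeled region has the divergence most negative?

B

Divergence at each region's feature centre — A: about -4, B: about -6, D: about -2. Region B is most negative.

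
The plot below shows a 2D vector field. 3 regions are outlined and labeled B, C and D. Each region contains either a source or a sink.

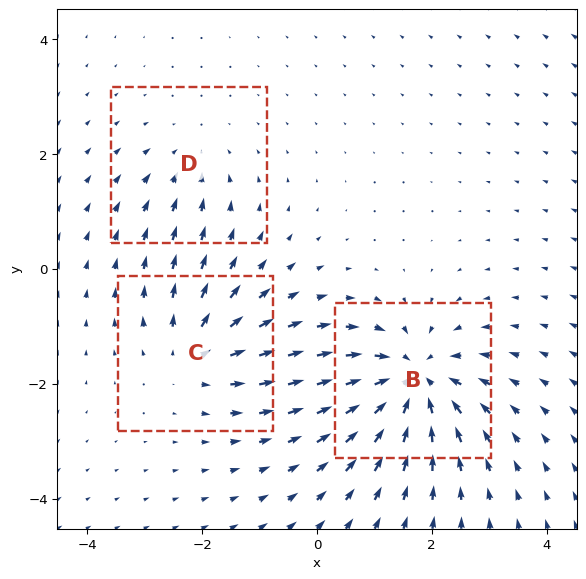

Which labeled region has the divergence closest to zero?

D

Divergence at each region's feature centre — B: about -6, C: about +4, D: about -2. Region D is closest to zero.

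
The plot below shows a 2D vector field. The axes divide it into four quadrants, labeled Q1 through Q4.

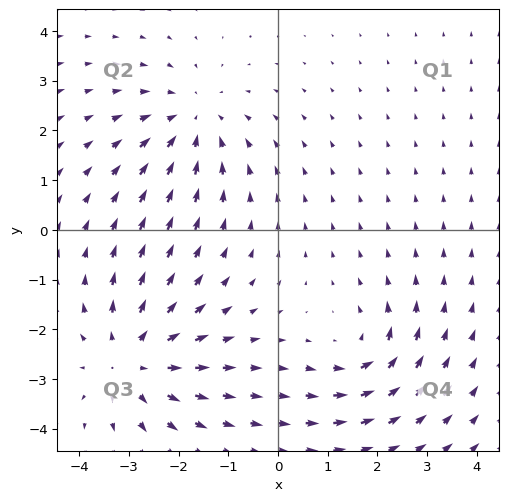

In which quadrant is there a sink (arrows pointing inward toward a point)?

Q2

The sink sits at approximately (-1.7, 2.2), which lies in quadrant Q2. The divergence there is about -3, negative as expected for a sink.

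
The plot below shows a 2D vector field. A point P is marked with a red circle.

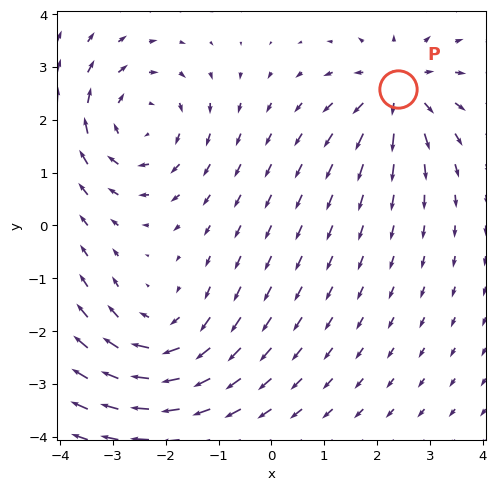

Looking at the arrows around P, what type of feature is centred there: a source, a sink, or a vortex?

source

At P (2.4, 2.6) the arrows spread outward. Divergence about +5, curl ≈0 — positive divergence with near-zero curl is a source.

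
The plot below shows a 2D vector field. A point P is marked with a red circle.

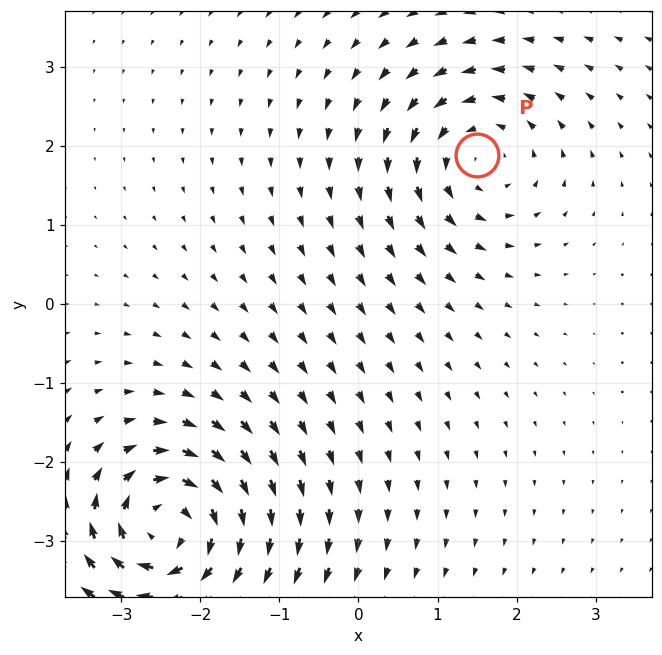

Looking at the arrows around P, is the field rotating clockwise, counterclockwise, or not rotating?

counterclockwise

Near P at (1.5, 1.9) the arrows circulate counterclockwise. The curl (z-component) there is about +4; positive curl means counterclockwise rotation.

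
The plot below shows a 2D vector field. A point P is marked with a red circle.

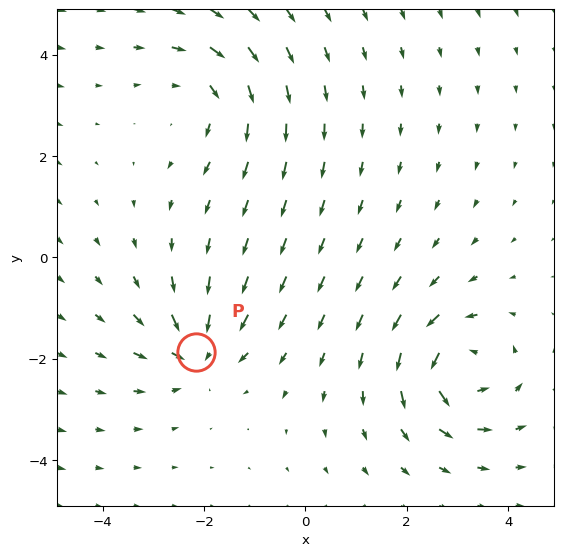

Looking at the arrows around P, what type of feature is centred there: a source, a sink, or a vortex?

At P (-2.2, -1.9) the arrows converge inward. Divergence about -5, curl ≈0 — negative divergence with near-zero curl is a sink.

sink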